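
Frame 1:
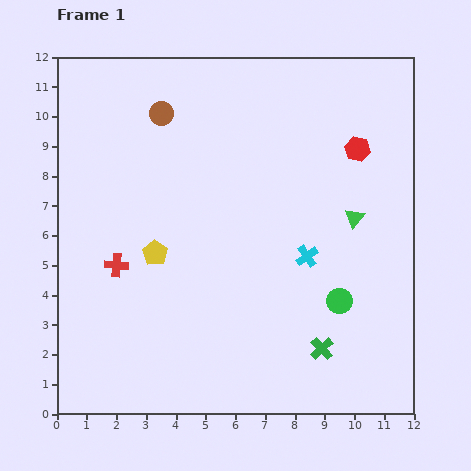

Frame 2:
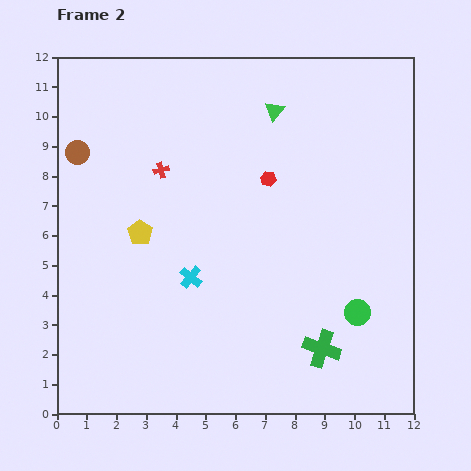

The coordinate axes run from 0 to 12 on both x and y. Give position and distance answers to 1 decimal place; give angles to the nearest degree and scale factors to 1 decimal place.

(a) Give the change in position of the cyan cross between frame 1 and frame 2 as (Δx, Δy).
(-3.9, -0.7)

The cyan cross was at (8.4, 5.3) in frame 1 and (4.5, 4.6) in frame 2.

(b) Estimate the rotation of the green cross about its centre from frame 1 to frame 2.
29° counter-clockwise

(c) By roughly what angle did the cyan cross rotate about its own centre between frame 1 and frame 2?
16° counter-clockwise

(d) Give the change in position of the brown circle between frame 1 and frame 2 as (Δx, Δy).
(-2.8, -1.3)

The brown circle was at (3.5, 10.1) in frame 1 and (0.7, 8.8) in frame 2.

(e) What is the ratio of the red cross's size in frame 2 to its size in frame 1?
0.7×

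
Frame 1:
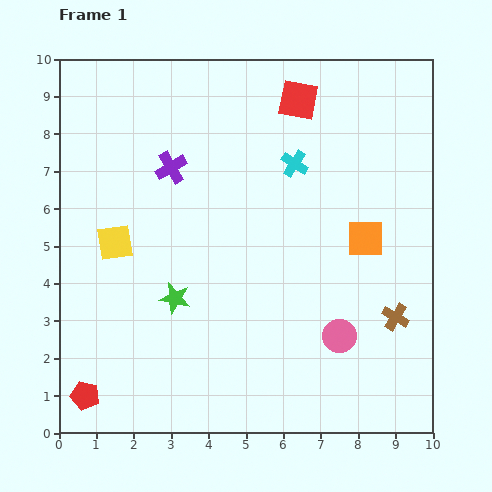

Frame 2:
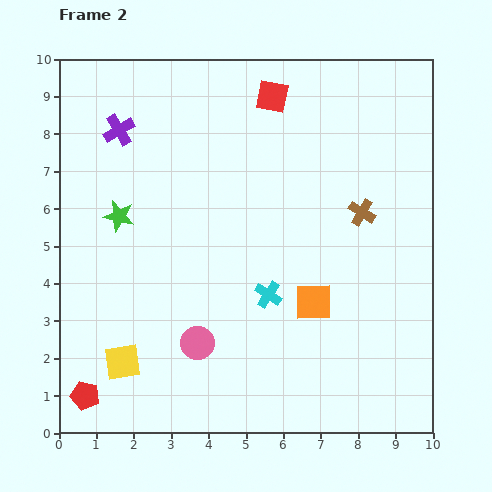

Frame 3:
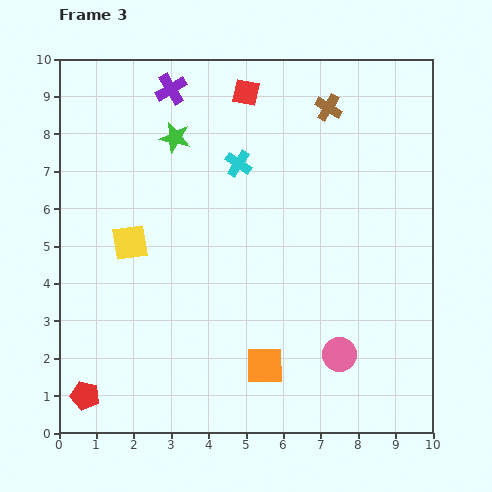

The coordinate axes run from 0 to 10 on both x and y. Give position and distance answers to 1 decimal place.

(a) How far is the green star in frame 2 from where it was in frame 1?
2.7

The green star moved from (3.1, 3.6) to (1.6, 5.8), a distance of √(1.5² + 2.2²) ≈ 2.7.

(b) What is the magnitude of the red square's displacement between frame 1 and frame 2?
0.7

The red square moved from (6.4, 8.9) to (5.7, 9.0), a distance of √(0.7² + 0.1²) ≈ 0.7.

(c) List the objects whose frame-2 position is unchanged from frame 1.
the red pentagon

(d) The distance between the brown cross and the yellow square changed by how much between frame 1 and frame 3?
-1.4

Distance in frame 1: 7.8. Distance in frame 3: 6.4.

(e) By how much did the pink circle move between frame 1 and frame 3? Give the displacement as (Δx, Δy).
(0.0, -0.5)

The pink circle was at (7.5, 2.6) in frame 1 and (7.5, 2.1) in frame 3.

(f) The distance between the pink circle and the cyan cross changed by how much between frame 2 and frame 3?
+3.5

Distance in frame 2: 2.3. Distance in frame 3: 5.8.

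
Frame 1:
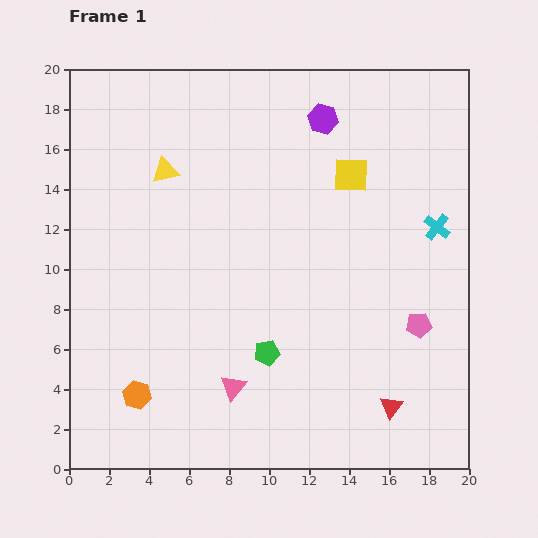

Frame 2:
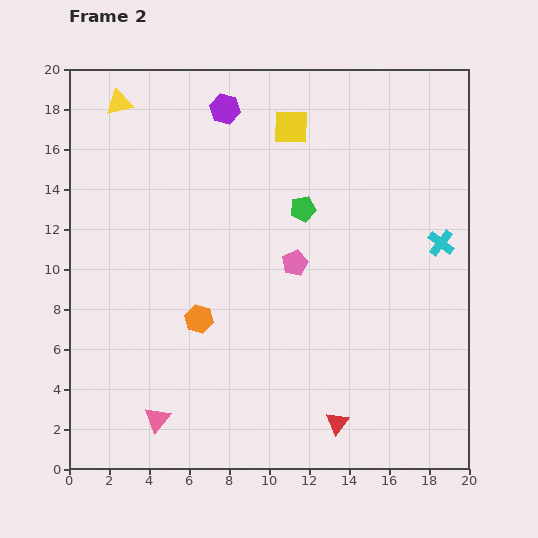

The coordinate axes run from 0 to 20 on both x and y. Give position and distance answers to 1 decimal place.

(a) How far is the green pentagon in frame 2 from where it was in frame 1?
7.4

The green pentagon moved from (9.9, 5.8) to (11.7, 13.0), a distance of √(1.8² + 7.2²) ≈ 7.4.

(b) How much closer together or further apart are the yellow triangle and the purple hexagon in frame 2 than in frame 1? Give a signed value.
-3.0

Distance in frame 1: 8.3. Distance in frame 2: 5.3.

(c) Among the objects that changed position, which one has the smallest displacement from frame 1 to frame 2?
the cyan cross

(moved 0.8)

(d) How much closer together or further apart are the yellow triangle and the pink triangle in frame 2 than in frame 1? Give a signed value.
+4.6

Distance in frame 1: 11.3. Distance in frame 2: 15.9.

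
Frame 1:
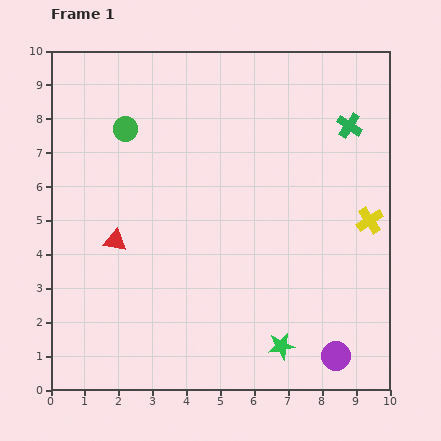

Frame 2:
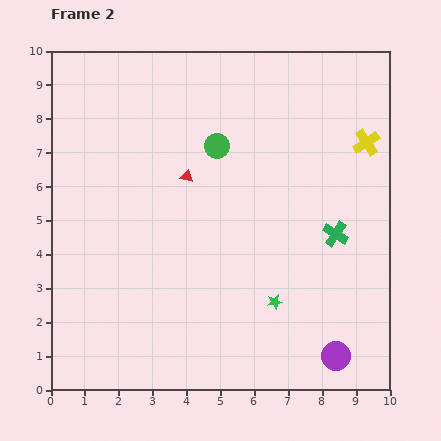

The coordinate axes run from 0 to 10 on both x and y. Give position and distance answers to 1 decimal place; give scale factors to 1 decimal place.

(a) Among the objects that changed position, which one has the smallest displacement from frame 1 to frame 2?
the green star

(moved 1.3)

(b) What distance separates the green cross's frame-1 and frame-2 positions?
3.2

The green cross moved from (8.8, 7.8) to (8.4, 4.6), a distance of √(0.4² + 3.2²) ≈ 3.2.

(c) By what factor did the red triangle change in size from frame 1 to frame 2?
0.6×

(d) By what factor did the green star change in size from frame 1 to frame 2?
0.6×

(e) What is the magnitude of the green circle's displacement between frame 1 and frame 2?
2.7

The green circle moved from (2.2, 7.7) to (4.9, 7.2), a distance of √(2.7² + 0.5²) ≈ 2.7.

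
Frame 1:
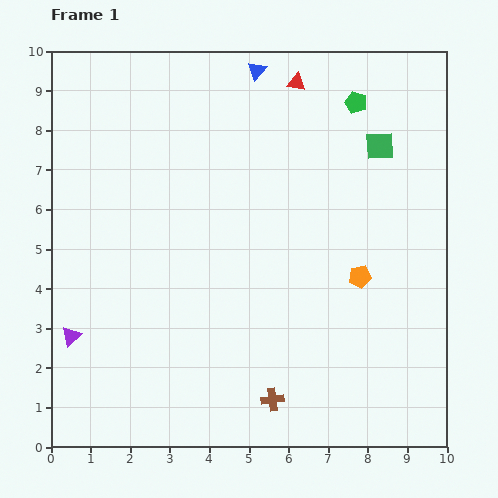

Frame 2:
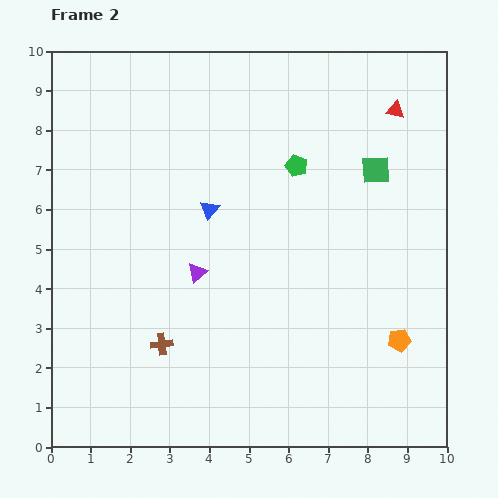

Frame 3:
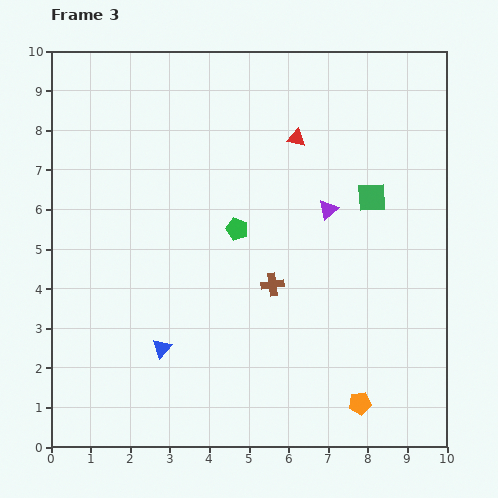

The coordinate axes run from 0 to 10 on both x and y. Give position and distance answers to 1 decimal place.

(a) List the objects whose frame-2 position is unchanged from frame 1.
none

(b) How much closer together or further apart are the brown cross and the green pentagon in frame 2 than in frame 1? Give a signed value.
-2.2

Distance in frame 1: 7.8. Distance in frame 2: 5.6.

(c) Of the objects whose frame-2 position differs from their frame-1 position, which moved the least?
the green square

(moved 0.6)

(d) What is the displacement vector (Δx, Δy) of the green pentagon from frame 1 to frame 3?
(-3.0, -3.2)

The green pentagon was at (7.7, 8.7) in frame 1 and (4.7, 5.5) in frame 3.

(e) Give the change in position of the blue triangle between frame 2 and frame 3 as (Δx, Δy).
(-1.2, -3.5)

The blue triangle was at (4.0, 6.0) in frame 2 and (2.8, 2.5) in frame 3.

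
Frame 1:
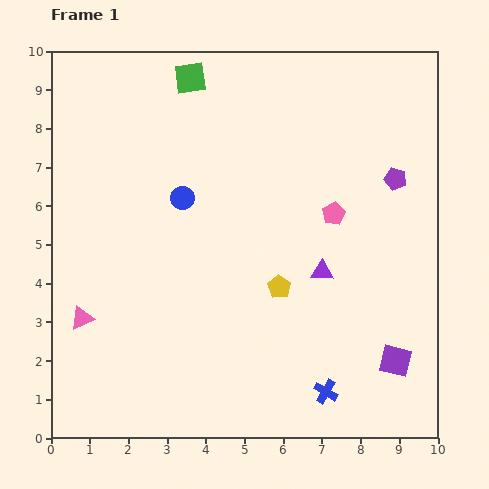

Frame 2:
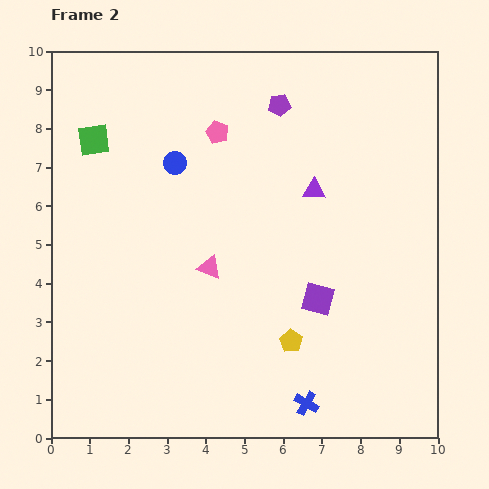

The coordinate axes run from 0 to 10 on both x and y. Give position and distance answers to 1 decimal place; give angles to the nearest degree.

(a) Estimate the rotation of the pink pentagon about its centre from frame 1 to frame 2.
22° counter-clockwise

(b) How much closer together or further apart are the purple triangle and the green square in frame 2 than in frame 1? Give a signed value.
-0.2

Distance in frame 1: 6.0. Distance in frame 2: 5.8.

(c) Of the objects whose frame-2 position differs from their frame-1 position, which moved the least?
the blue cross

(moved 0.6)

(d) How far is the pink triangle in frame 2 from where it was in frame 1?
3.5

The pink triangle moved from (0.8, 3.1) to (4.1, 4.4), a distance of √(3.3² + 1.3²) ≈ 3.5.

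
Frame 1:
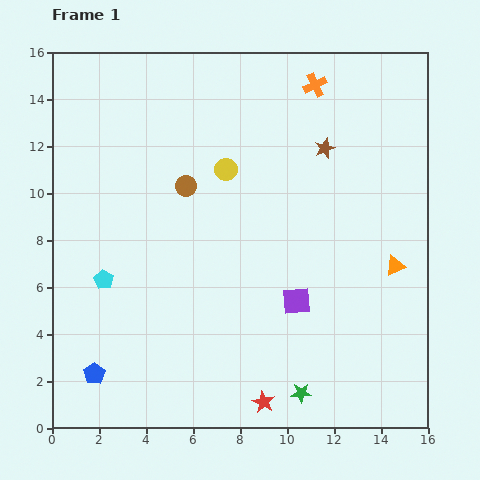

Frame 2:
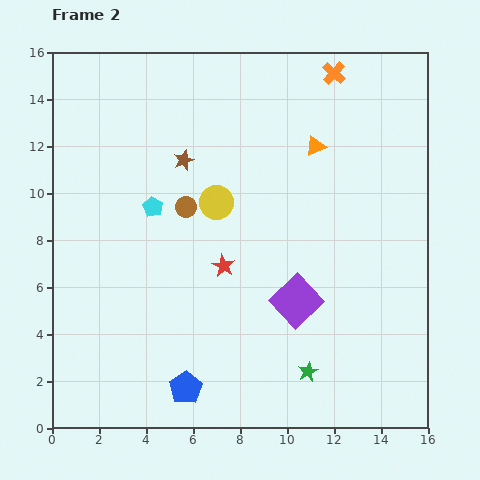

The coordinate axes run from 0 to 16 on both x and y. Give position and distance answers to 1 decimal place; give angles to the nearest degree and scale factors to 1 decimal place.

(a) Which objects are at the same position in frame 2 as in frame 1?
the purple square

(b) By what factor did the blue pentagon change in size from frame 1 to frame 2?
1.6×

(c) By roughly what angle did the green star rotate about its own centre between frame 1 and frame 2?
27° counter-clockwise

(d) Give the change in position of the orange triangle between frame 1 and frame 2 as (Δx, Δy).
(-3.4, 5.1)

The orange triangle was at (14.6, 6.9) in frame 1 and (11.2, 12.0) in frame 2.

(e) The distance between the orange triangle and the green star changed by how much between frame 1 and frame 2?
+2.9

Distance in frame 1: 6.7. Distance in frame 2: 9.6.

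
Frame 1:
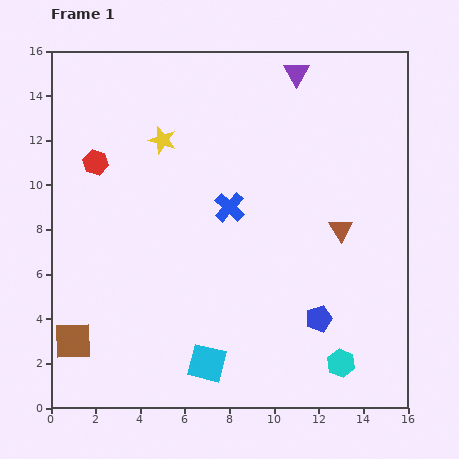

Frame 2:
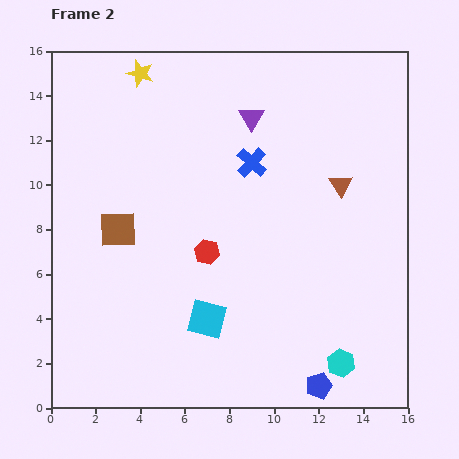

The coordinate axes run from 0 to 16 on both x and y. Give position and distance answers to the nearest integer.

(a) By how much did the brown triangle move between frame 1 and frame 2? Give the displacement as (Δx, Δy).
(0, 2)

The brown triangle was at (13, 8) in frame 1 and (13, 10) in frame 2.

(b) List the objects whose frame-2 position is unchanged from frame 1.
the cyan hexagon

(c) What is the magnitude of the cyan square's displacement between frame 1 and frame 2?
2

The cyan square moved from (7, 2) to (7, 4), a distance of √(0² + 2²) ≈ 2.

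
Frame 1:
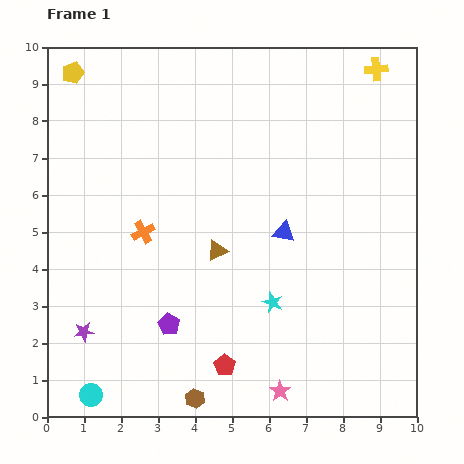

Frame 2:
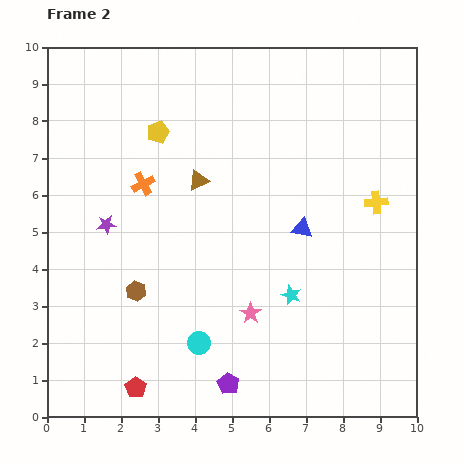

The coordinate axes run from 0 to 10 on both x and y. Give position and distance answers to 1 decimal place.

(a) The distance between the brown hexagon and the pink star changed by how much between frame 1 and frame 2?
+0.9

Distance in frame 1: 2.3. Distance in frame 2: 3.2.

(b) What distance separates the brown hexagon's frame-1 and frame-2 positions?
3.3

The brown hexagon moved from (4.0, 0.5) to (2.4, 3.4), a distance of √(1.6² + 2.9²) ≈ 3.3.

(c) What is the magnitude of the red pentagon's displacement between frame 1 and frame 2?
2.5

The red pentagon moved from (4.8, 1.4) to (2.4, 0.8), a distance of √(2.4² + 0.6²) ≈ 2.5.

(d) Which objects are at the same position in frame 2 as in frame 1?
none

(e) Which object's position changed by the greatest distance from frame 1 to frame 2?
the yellow cross

(moved 3.6; next 3.3)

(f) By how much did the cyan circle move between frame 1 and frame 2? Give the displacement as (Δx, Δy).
(2.9, 1.4)

The cyan circle was at (1.2, 0.6) in frame 1 and (4.1, 2.0) in frame 2.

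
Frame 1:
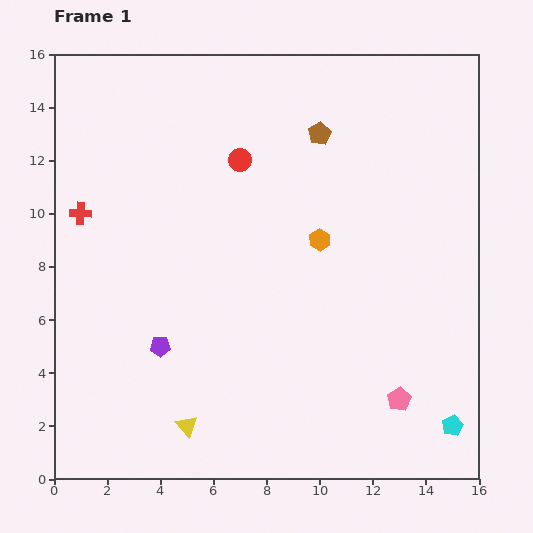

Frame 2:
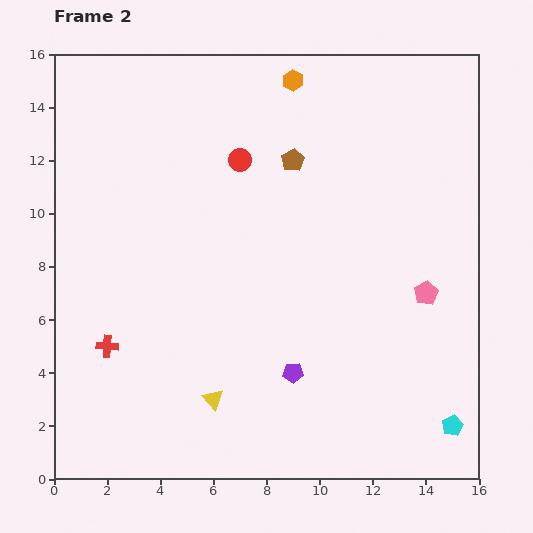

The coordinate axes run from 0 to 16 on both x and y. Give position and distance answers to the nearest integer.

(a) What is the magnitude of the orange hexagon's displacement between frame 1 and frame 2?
6

The orange hexagon moved from (10, 9) to (9, 15), a distance of √(1² + 6²) ≈ 6.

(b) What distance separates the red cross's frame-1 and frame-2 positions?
5

The red cross moved from (1, 10) to (2, 5), a distance of √(1² + 5²) ≈ 5.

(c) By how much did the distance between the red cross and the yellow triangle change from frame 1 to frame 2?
-5

Distance in frame 1: 9. Distance in frame 2: 4.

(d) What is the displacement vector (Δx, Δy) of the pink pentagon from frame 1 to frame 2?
(1, 4)

The pink pentagon was at (13, 3) in frame 1 and (14, 7) in frame 2.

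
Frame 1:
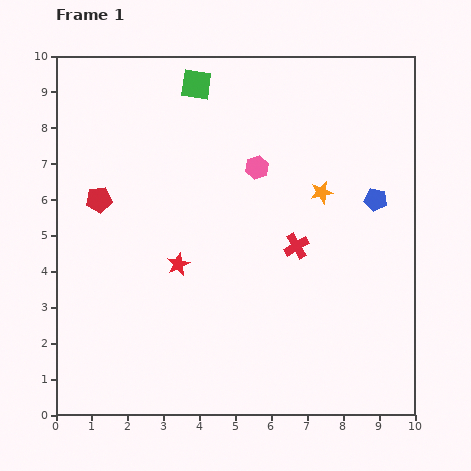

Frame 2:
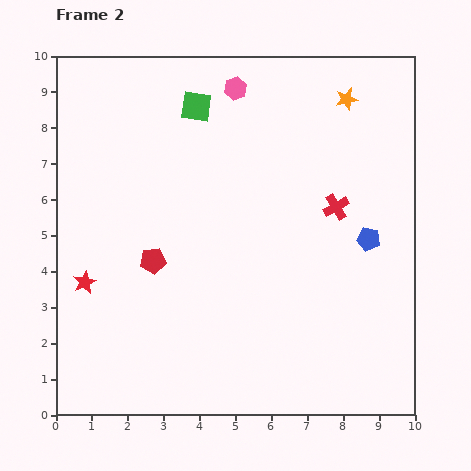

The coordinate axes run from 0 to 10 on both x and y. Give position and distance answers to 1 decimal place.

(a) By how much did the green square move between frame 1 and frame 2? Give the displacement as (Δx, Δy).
(0.0, -0.6)

The green square was at (3.9, 9.2) in frame 1 and (3.9, 8.6) in frame 2.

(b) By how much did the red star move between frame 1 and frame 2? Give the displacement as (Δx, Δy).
(-2.6, -0.5)

The red star was at (3.4, 4.2) in frame 1 and (0.8, 3.7) in frame 2.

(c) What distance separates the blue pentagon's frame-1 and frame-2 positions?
1.1

The blue pentagon moved from (8.9, 6.0) to (8.7, 4.9), a distance of √(0.2² + 1.1²) ≈ 1.1.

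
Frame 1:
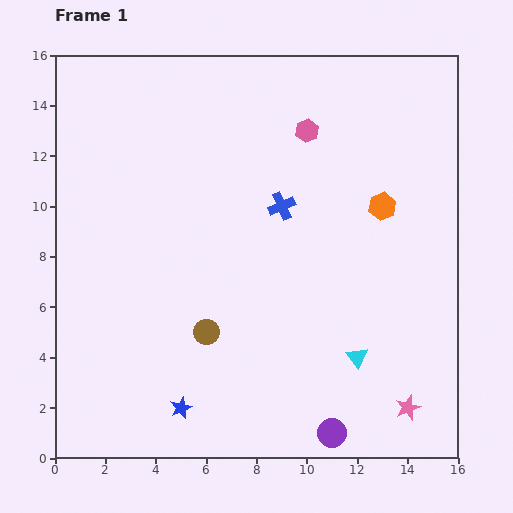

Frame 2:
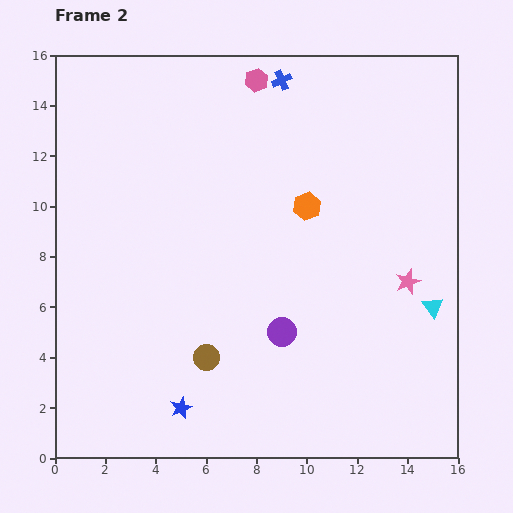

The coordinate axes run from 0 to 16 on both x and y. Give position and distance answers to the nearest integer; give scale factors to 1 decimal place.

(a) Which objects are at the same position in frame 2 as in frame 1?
the blue star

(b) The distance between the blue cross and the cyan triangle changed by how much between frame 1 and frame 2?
+4

Distance in frame 1: 7. Distance in frame 2: 11.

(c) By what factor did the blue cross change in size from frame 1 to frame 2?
0.7×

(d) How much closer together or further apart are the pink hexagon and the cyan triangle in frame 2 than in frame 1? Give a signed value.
+2

Distance in frame 1: 9. Distance in frame 2: 11.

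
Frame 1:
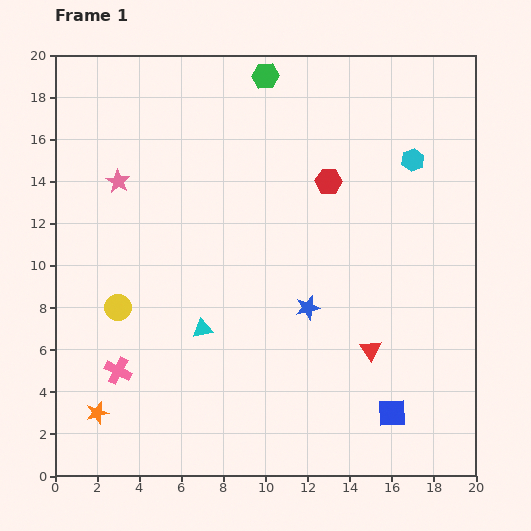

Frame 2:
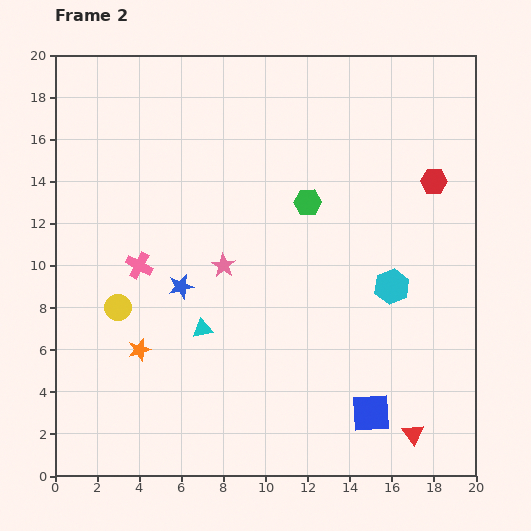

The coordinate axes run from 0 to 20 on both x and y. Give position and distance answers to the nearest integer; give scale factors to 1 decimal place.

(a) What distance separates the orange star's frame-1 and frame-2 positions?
4

The orange star moved from (2, 3) to (4, 6), a distance of √(2² + 3²) ≈ 4.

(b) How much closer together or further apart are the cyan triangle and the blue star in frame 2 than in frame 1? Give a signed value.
-3

Distance in frame 1: 5. Distance in frame 2: 2.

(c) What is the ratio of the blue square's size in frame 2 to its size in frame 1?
1.4×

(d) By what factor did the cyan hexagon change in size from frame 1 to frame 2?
1.6×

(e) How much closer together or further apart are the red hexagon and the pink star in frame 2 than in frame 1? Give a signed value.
+1

Distance in frame 1: 10. Distance in frame 2: 11.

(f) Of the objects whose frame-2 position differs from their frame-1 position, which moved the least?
the blue square

(moved 1)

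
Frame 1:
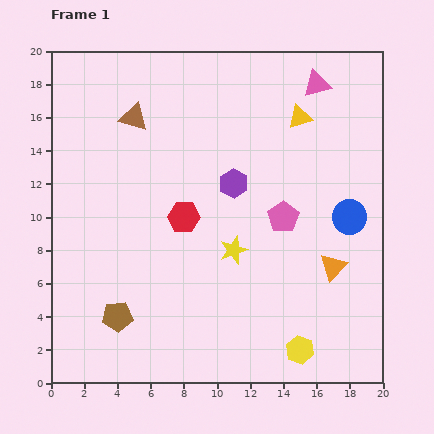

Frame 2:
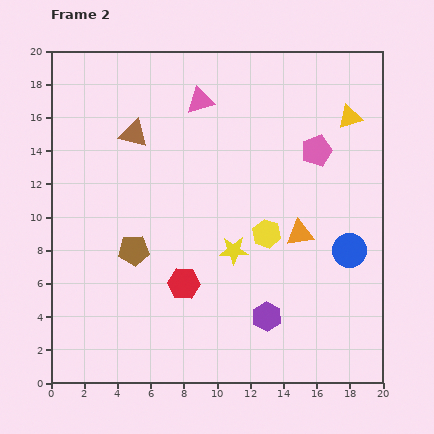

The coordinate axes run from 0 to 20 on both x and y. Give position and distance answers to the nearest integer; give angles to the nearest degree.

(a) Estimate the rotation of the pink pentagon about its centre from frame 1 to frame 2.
15° clockwise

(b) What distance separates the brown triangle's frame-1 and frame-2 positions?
1

The brown triangle moved from (5, 16) to (5, 15), a distance of √(0² + 1²) ≈ 1.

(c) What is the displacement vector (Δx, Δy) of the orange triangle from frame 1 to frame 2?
(-2, 2)

The orange triangle was at (17, 7) in frame 1 and (15, 9) in frame 2.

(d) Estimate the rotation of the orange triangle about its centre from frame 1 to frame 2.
39° clockwise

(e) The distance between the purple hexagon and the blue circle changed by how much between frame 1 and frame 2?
-1

Distance in frame 1: 7. Distance in frame 2: 6.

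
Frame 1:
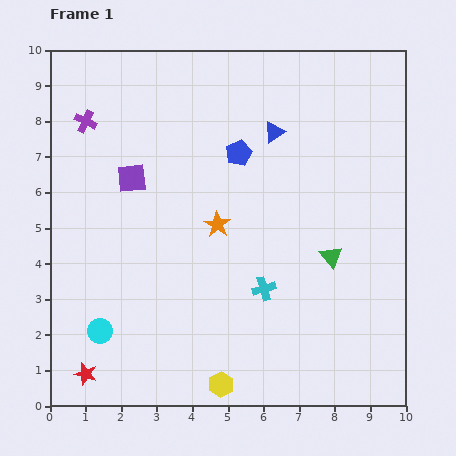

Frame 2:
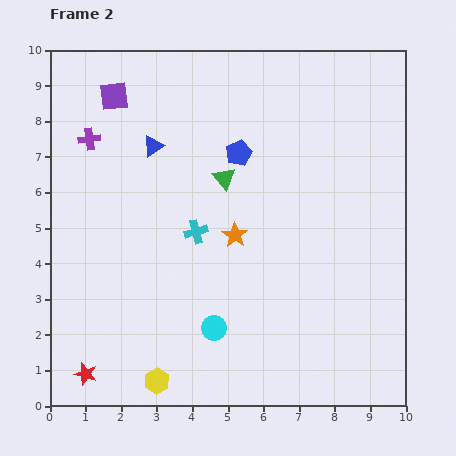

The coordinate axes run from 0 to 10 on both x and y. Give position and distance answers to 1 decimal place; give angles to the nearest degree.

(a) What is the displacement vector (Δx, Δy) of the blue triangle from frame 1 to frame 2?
(-3.4, -0.4)

The blue triangle was at (6.3, 7.7) in frame 1 and (2.9, 7.3) in frame 2.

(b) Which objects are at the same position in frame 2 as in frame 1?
the blue pentagon, the red star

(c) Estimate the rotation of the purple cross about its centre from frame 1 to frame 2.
33° counter-clockwise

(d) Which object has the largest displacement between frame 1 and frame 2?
the green triangle

(moved 3.7; next 3.4)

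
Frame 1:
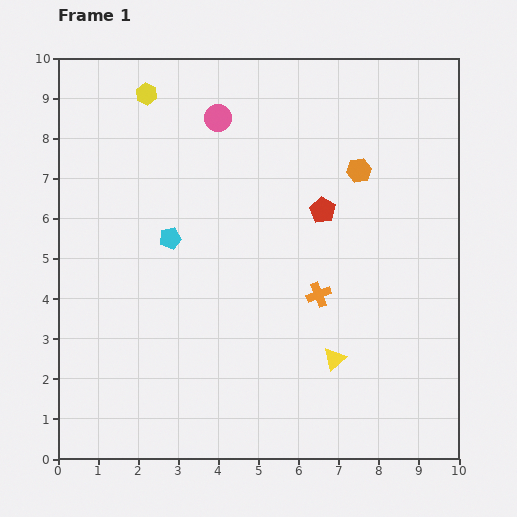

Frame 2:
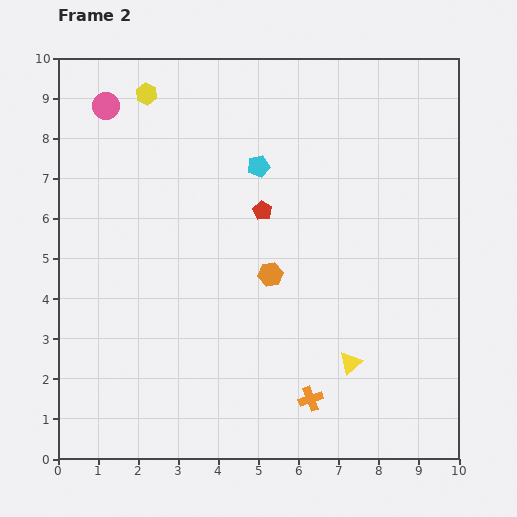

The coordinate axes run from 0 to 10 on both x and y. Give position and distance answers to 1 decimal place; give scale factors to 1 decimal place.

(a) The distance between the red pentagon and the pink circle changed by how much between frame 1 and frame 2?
+1.2

Distance in frame 1: 3.5. Distance in frame 2: 4.7.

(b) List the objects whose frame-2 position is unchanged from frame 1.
the yellow hexagon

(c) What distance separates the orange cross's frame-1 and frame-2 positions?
2.6

The orange cross moved from (6.5, 4.1) to (6.3, 1.5), a distance of √(0.2² + 2.6²) ≈ 2.6.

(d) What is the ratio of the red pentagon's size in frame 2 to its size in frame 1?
0.8×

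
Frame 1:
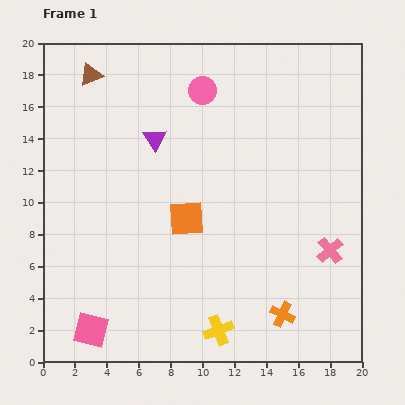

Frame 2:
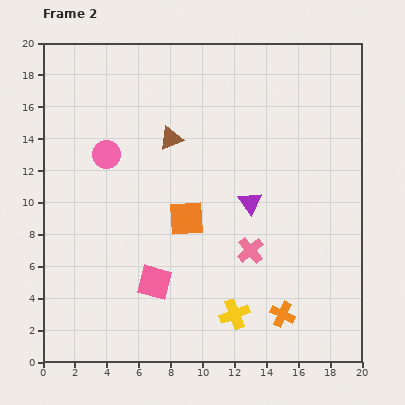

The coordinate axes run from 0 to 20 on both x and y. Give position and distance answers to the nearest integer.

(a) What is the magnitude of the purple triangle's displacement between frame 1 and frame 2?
7

The purple triangle moved from (7, 14) to (13, 10), a distance of √(6² + 4²) ≈ 7.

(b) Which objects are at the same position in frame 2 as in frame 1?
the orange square, the orange cross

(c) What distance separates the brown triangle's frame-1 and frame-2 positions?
6

The brown triangle moved from (3, 18) to (8, 14), a distance of √(5² + 4²) ≈ 6.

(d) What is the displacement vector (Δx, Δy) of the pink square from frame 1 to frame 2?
(4, 3)

The pink square was at (3, 2) in frame 1 and (7, 5) in frame 2.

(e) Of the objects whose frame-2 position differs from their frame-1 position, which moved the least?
the yellow cross

(moved 1)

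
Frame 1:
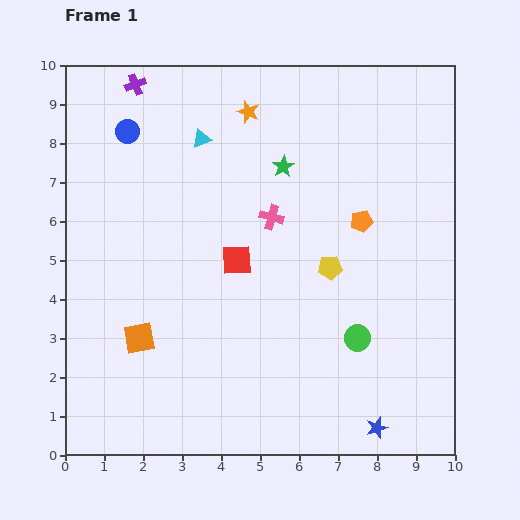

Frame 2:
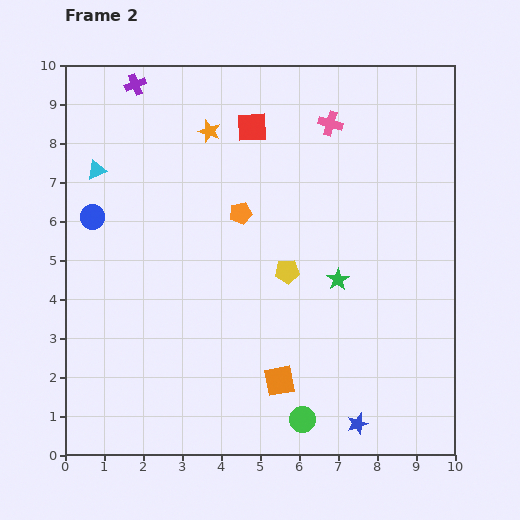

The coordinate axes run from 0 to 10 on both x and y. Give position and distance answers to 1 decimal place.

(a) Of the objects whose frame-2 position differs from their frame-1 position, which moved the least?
the blue star

(moved 0.5)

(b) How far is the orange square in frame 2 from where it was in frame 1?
3.8

The orange square moved from (1.9, 3.0) to (5.5, 1.9), a distance of √(3.6² + 1.1²) ≈ 3.8.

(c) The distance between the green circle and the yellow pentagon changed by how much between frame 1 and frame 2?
+1.9

Distance in frame 1: 1.9. Distance in frame 2: 3.8.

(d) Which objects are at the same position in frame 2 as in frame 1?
the purple cross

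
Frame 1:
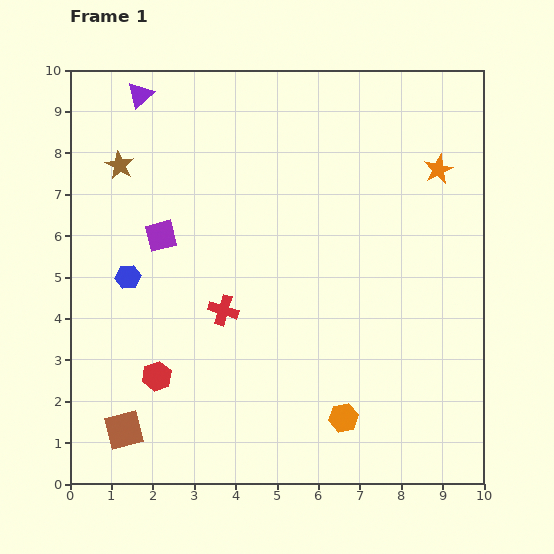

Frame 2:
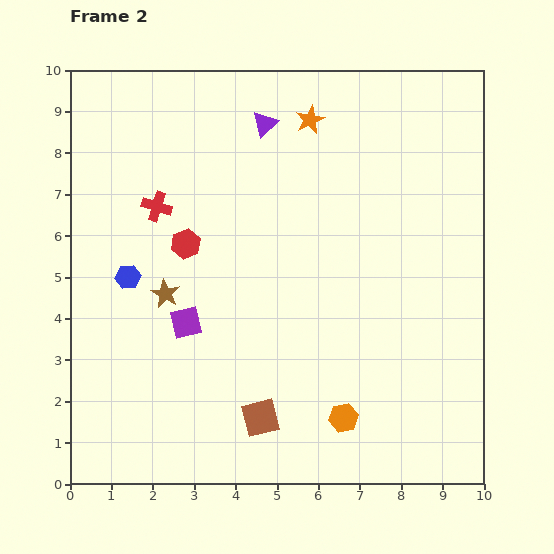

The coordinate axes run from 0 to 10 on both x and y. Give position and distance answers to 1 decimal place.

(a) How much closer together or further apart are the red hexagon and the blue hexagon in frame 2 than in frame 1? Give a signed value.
-0.9

Distance in frame 1: 2.5. Distance in frame 2: 1.6.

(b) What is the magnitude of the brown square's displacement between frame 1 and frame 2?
3.3

The brown square moved from (1.3, 1.3) to (4.6, 1.6), a distance of √(3.3² + 0.3²) ≈ 3.3.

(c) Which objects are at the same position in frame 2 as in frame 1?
the orange hexagon, the blue hexagon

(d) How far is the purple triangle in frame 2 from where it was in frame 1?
3.1

The purple triangle moved from (1.7, 9.4) to (4.7, 8.7), a distance of √(3.0² + 0.7²) ≈ 3.1.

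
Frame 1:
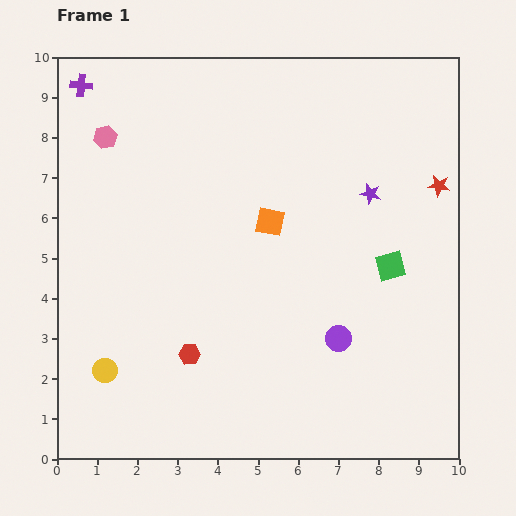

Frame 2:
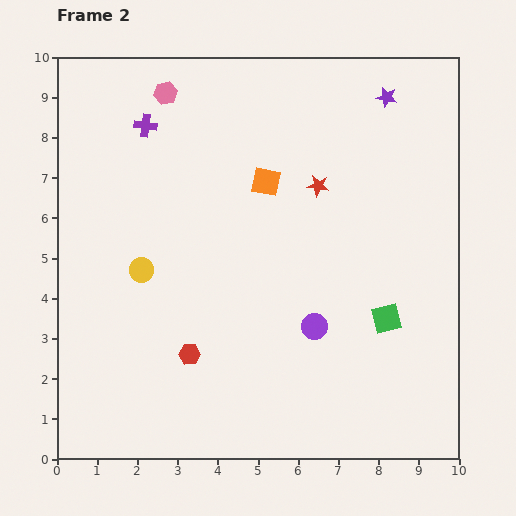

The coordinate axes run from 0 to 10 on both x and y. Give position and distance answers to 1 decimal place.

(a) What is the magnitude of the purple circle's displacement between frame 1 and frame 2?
0.7

The purple circle moved from (7.0, 3.0) to (6.4, 3.3), a distance of √(0.6² + 0.3²) ≈ 0.7.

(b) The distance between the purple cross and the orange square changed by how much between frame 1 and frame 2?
-2.5

Distance in frame 1: 5.8. Distance in frame 2: 3.3.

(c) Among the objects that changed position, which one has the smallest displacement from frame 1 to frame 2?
the purple circle

(moved 0.7)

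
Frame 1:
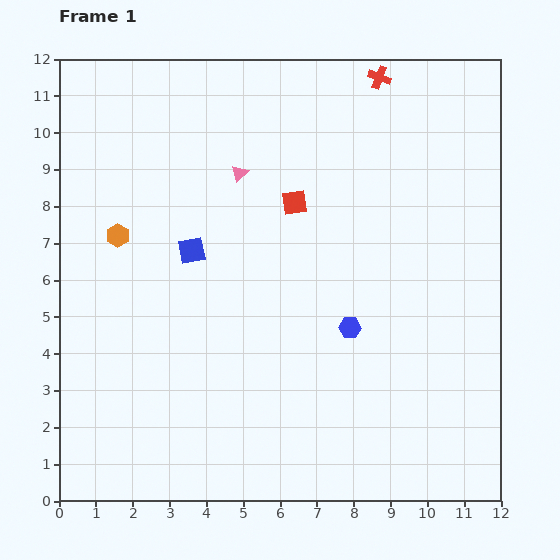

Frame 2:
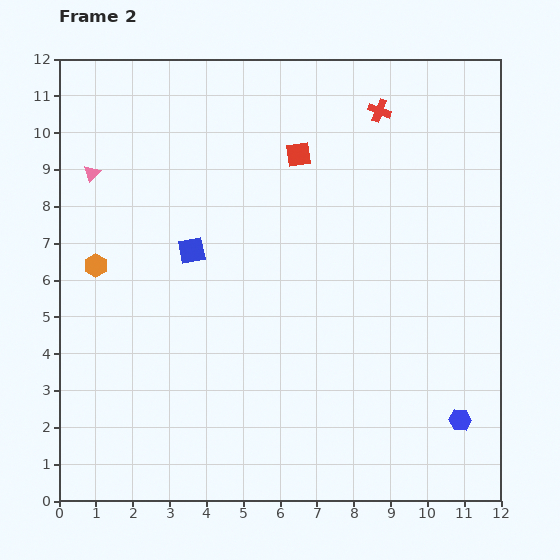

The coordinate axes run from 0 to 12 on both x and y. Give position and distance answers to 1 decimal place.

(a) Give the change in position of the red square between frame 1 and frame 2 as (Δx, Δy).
(0.1, 1.3)

The red square was at (6.4, 8.1) in frame 1 and (6.5, 9.4) in frame 2.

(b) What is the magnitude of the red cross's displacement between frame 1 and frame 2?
0.9

The red cross moved from (8.7, 11.5) to (8.7, 10.6), a distance of √(0.0² + 0.9²) ≈ 0.9.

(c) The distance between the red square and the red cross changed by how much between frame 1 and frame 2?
-1.6

Distance in frame 1: 4.1. Distance in frame 2: 2.5.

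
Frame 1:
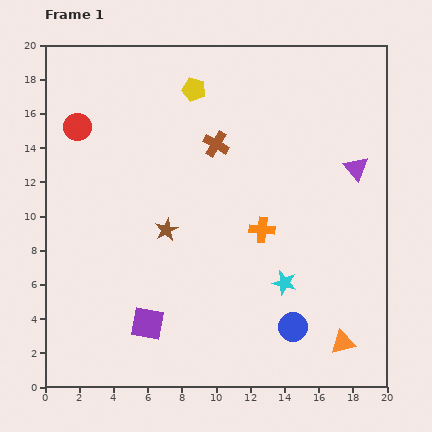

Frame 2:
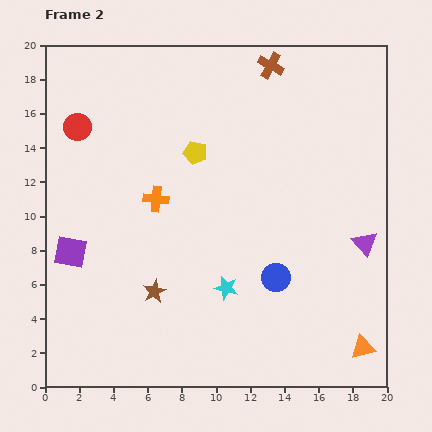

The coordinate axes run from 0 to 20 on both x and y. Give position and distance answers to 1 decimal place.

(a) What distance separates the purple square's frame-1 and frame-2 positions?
6.2

The purple square moved from (6.0, 3.7) to (1.5, 7.9), a distance of √(4.5² + 4.2²) ≈ 6.2.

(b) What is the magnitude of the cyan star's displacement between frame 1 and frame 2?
3.4

The cyan star moved from (14.0, 6.1) to (10.6, 5.8), a distance of √(3.4² + 0.3²) ≈ 3.4.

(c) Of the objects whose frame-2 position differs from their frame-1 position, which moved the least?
the orange triangle

(moved 1.2)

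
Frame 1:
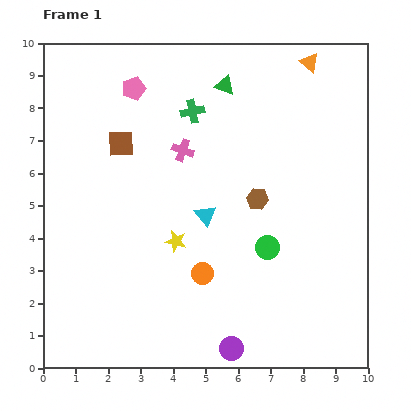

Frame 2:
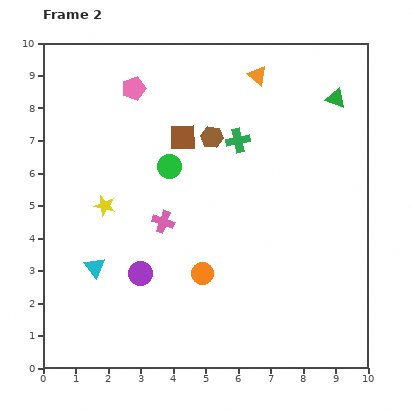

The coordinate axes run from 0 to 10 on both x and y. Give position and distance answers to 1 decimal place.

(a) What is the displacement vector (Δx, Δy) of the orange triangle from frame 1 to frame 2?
(-1.6, -0.4)

The orange triangle was at (8.2, 9.4) in frame 1 and (6.6, 9.0) in frame 2.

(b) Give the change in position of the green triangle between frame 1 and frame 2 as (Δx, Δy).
(3.4, -0.4)

The green triangle was at (5.6, 8.7) in frame 1 and (9.0, 8.3) in frame 2.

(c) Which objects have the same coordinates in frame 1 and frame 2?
the orange circle, the pink pentagon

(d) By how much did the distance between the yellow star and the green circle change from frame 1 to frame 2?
-0.5

Distance in frame 1: 2.8. Distance in frame 2: 2.3.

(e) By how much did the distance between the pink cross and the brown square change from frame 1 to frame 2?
+0.8

Distance in frame 1: 1.9. Distance in frame 2: 2.7.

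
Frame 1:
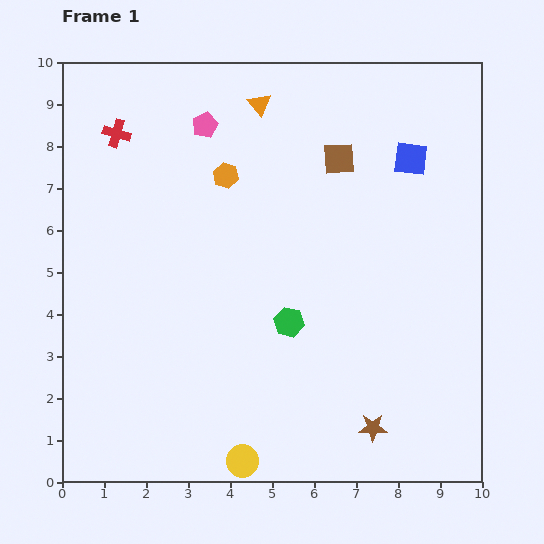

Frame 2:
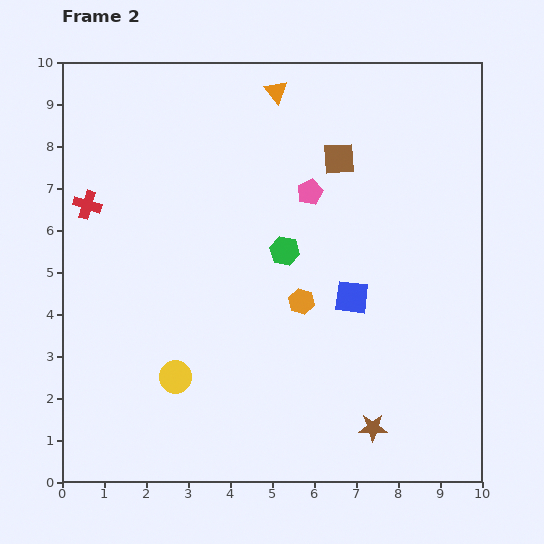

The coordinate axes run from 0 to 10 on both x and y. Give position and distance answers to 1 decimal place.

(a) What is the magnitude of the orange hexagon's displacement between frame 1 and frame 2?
3.5

The orange hexagon moved from (3.9, 7.3) to (5.7, 4.3), a distance of √(1.8² + 3.0²) ≈ 3.5.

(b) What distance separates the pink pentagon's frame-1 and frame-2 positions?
3.0

The pink pentagon moved from (3.4, 8.5) to (5.9, 6.9), a distance of √(2.5² + 1.6²) ≈ 3.0.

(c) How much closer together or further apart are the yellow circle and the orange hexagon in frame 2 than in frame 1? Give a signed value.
-3.3

Distance in frame 1: 6.8. Distance in frame 2: 3.5.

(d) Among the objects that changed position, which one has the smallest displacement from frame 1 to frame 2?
the orange triangle

(moved 0.5)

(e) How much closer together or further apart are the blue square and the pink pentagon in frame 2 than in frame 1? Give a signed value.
-2.3

Distance in frame 1: 5.0. Distance in frame 2: 2.7.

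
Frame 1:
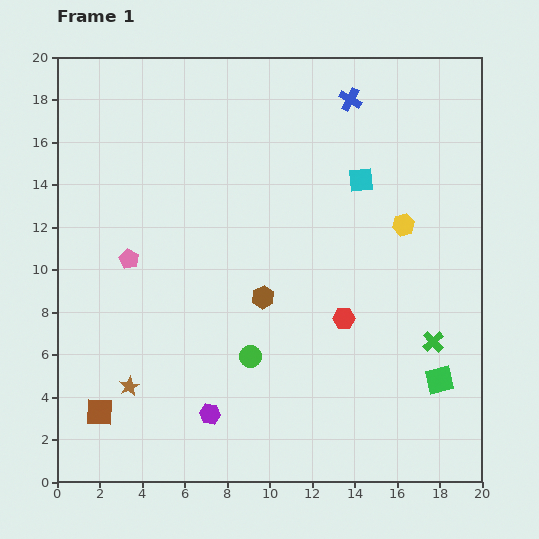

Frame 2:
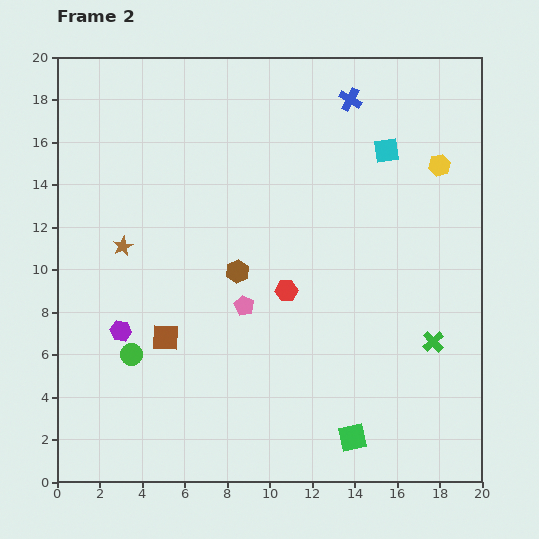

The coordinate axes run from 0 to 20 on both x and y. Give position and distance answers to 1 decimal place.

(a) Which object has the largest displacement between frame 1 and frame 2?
the brown star

(moved 6.6; next 5.8)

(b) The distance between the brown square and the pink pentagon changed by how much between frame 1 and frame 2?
-3.3

Distance in frame 1: 7.3. Distance in frame 2: 4.0.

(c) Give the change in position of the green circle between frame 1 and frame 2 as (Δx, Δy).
(-5.6, 0.1)

The green circle was at (9.1, 5.9) in frame 1 and (3.5, 6.0) in frame 2.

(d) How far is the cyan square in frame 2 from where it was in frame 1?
1.8

The cyan square moved from (14.3, 14.2) to (15.5, 15.6), a distance of √(1.2² + 1.4²) ≈ 1.8.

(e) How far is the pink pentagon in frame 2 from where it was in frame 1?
5.8

The pink pentagon moved from (3.4, 10.5) to (8.8, 8.3), a distance of √(5.4² + 2.2²) ≈ 5.8.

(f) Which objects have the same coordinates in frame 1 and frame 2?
the blue cross, the green cross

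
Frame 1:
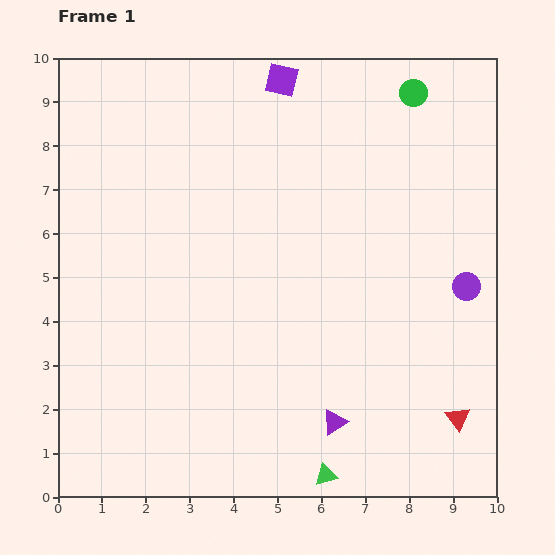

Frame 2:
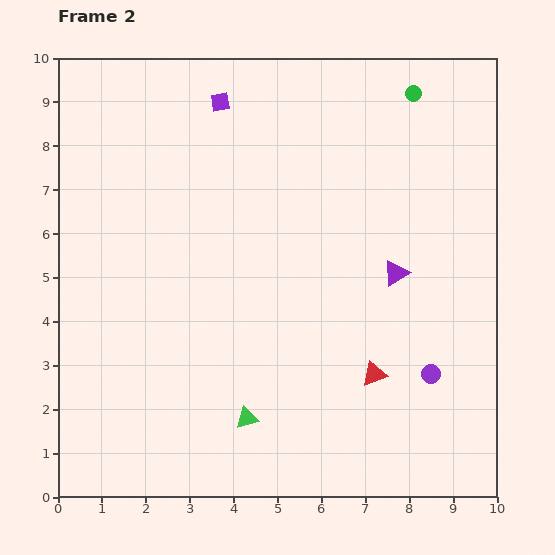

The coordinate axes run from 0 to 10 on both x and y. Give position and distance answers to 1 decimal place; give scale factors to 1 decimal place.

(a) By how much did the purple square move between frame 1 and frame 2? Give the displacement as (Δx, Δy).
(-1.4, -0.5)

The purple square was at (5.1, 9.5) in frame 1 and (3.7, 9.0) in frame 2.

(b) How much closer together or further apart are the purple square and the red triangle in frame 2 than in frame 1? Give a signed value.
-1.6

Distance in frame 1: 8.7. Distance in frame 2: 7.1.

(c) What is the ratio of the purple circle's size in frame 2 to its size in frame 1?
0.7×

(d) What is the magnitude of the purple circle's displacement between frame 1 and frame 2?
2.2

The purple circle moved from (9.3, 4.8) to (8.5, 2.8), a distance of √(0.8² + 2.0²) ≈ 2.2.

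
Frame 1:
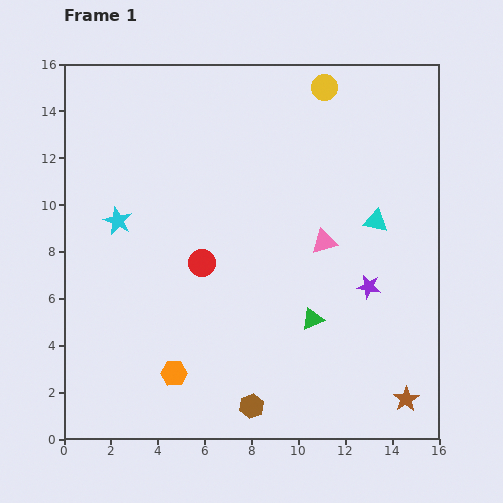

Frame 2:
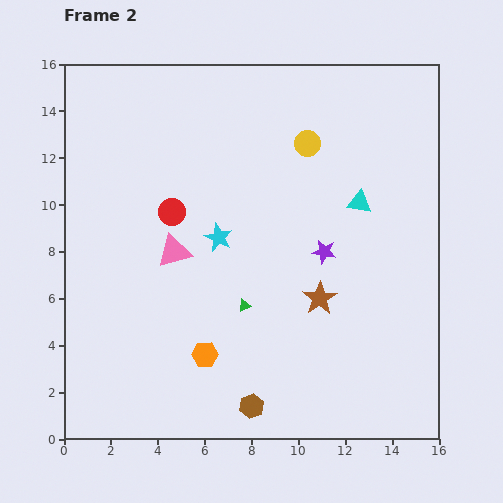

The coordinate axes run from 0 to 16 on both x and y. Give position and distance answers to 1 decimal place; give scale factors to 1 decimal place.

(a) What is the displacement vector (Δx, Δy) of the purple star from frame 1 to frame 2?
(-1.9, 1.5)

The purple star was at (13.0, 6.5) in frame 1 and (11.1, 8.0) in frame 2.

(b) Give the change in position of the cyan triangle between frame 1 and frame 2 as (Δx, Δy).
(-0.7, 0.8)

The cyan triangle was at (13.3, 9.3) in frame 1 and (12.6, 10.1) in frame 2.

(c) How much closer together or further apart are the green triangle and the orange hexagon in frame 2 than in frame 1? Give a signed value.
-3.6

Distance in frame 1: 6.3. Distance in frame 2: 2.7.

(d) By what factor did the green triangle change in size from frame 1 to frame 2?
0.6×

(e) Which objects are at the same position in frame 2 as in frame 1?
the brown hexagon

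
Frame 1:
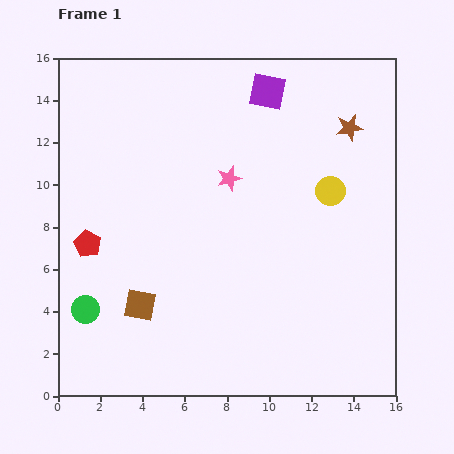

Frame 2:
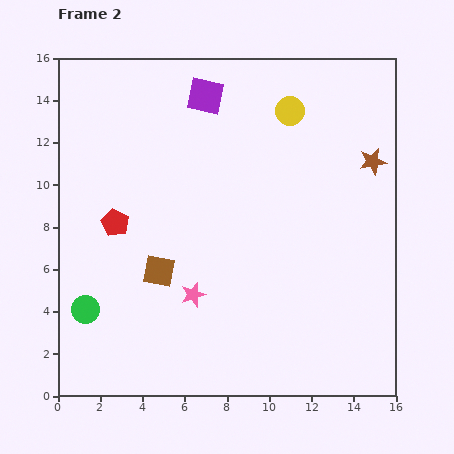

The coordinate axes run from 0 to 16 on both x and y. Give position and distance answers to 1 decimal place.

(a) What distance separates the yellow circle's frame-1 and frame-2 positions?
4.2

The yellow circle moved from (12.9, 9.7) to (11.0, 13.5), a distance of √(1.9² + 3.8²) ≈ 4.2.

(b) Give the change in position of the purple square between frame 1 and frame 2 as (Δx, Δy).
(-2.9, -0.2)

The purple square was at (9.9, 14.4) in frame 1 and (7.0, 14.2) in frame 2.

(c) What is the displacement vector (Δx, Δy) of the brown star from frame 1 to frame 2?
(1.1, -1.6)

The brown star was at (13.8, 12.7) in frame 1 and (14.9, 11.1) in frame 2.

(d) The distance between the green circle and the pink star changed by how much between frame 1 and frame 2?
-4.1

Distance in frame 1: 9.2. Distance in frame 2: 5.1.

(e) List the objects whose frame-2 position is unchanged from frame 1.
the green circle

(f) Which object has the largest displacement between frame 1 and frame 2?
the pink star

(moved 5.8; next 4.2)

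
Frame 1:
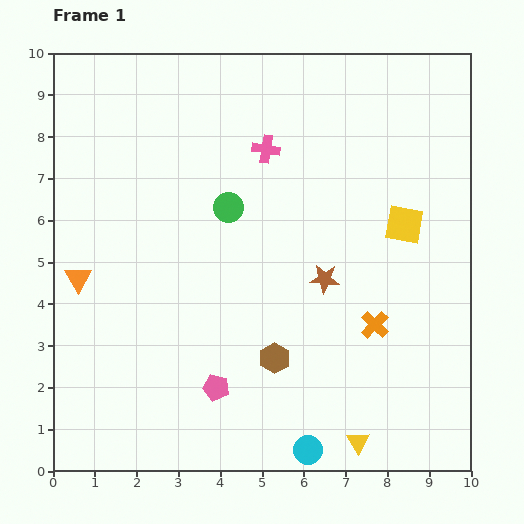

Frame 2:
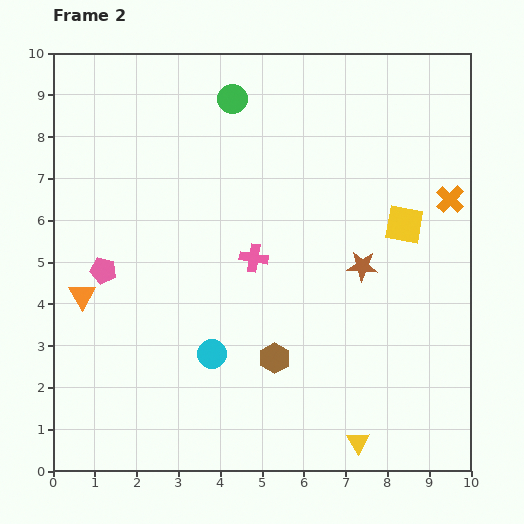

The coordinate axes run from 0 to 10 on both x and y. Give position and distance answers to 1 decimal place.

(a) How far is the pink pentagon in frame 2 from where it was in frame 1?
3.9

The pink pentagon moved from (3.9, 2.0) to (1.2, 4.8), a distance of √(2.7² + 2.8²) ≈ 3.9.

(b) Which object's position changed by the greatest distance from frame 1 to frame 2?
the pink pentagon

(moved 3.9; next 3.5)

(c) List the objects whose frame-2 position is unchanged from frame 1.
the yellow square, the brown hexagon, the yellow triangle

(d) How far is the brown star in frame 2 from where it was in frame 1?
0.9

The brown star moved from (6.5, 4.6) to (7.4, 4.9), a distance of √(0.9² + 0.3²) ≈ 0.9.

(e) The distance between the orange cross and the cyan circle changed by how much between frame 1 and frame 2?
+3.4

Distance in frame 1: 3.4. Distance in frame 2: 6.8.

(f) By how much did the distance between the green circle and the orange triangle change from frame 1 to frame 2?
+1.9

Distance in frame 1: 4.0. Distance in frame 2: 5.9.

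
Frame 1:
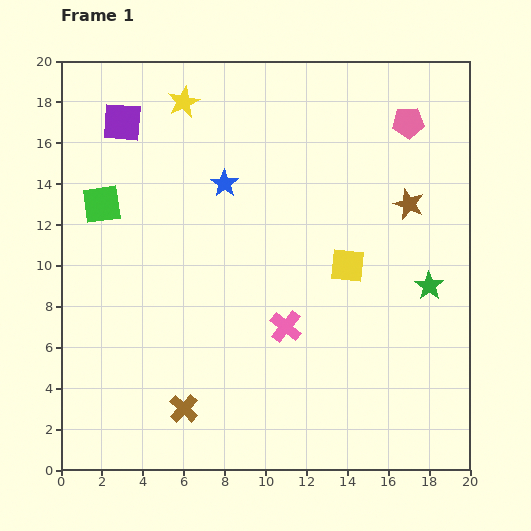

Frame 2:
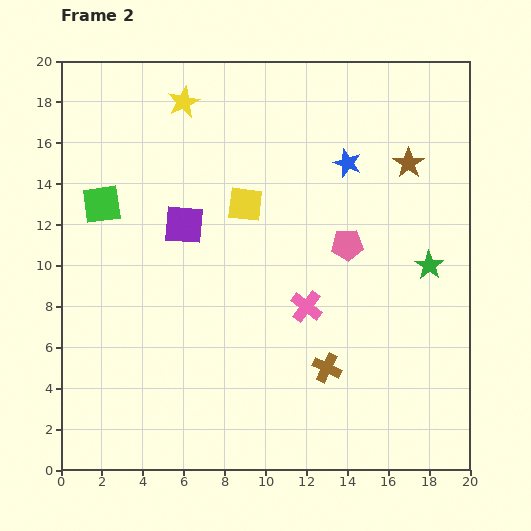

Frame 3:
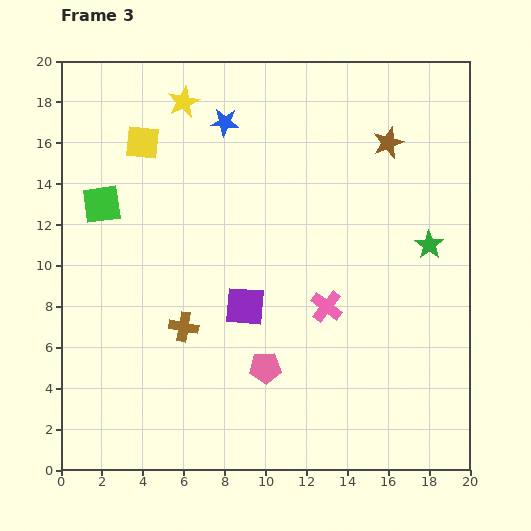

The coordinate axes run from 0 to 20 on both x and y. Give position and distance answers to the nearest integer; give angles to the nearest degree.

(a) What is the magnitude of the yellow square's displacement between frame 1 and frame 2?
6

The yellow square moved from (14, 10) to (9, 13), a distance of √(5² + 3²) ≈ 6.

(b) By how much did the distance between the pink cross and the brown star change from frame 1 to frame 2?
+1

Distance in frame 1: 8. Distance in frame 2: 9.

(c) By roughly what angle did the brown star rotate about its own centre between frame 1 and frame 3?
31° clockwise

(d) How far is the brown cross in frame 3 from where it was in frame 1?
4

The brown cross moved from (6, 3) to (6, 7), a distance of √(0² + 4²) ≈ 4.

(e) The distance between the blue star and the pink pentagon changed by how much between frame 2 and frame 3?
+8

Distance in frame 2: 4. Distance in frame 3: 12.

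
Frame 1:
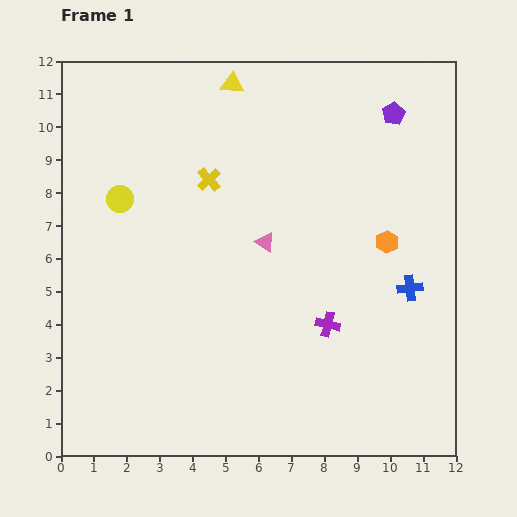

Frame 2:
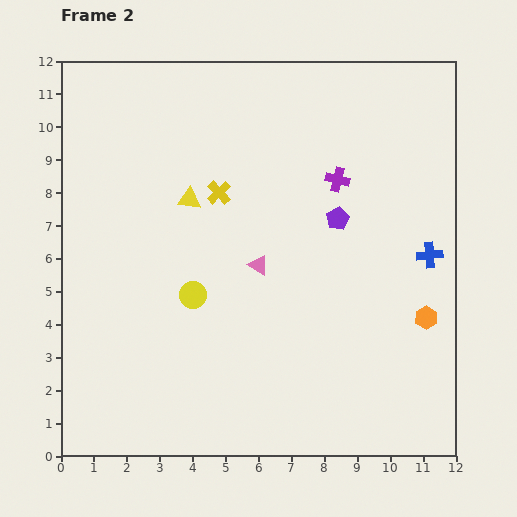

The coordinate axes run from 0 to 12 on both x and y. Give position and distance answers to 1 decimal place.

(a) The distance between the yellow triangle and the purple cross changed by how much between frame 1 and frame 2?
-3.4

Distance in frame 1: 7.9. Distance in frame 2: 4.5.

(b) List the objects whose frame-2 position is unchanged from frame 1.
none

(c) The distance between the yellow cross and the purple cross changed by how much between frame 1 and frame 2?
-2.1

Distance in frame 1: 5.7. Distance in frame 2: 3.6.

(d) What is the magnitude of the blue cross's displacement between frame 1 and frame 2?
1.2

The blue cross moved from (10.6, 5.1) to (11.2, 6.1), a distance of √(0.6² + 1.0²) ≈ 1.2.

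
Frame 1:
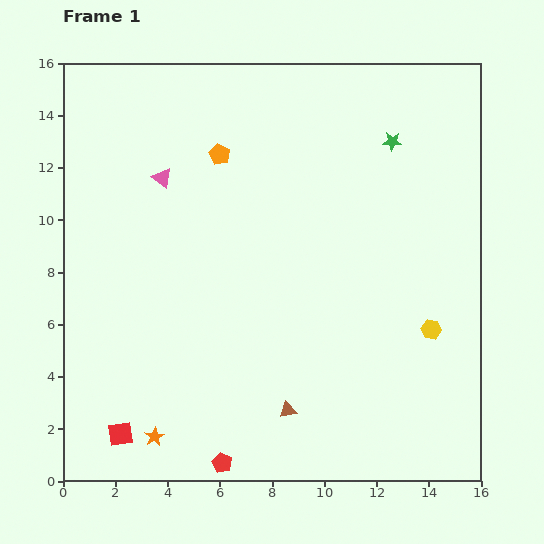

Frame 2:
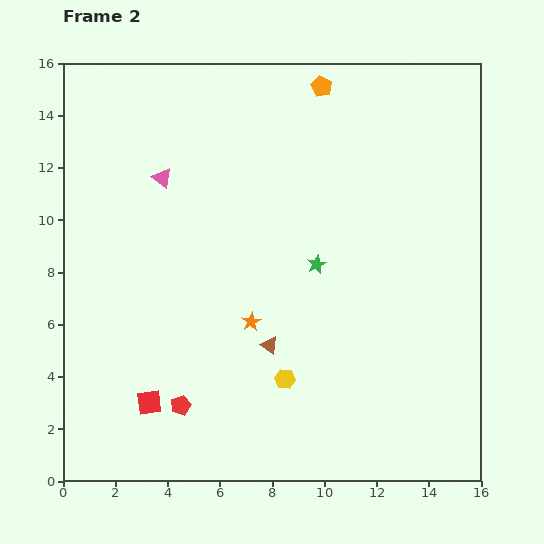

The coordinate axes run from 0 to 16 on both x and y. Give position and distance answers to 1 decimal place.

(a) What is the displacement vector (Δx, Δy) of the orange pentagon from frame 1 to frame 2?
(3.9, 2.6)

The orange pentagon was at (6.0, 12.5) in frame 1 and (9.9, 15.1) in frame 2.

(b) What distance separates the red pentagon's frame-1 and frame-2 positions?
2.7

The red pentagon moved from (6.1, 0.7) to (4.5, 2.9), a distance of √(1.6² + 2.2²) ≈ 2.7.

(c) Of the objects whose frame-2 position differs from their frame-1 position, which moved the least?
the red square

(moved 1.6)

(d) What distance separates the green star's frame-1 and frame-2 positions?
5.5

The green star moved from (12.6, 13.0) to (9.7, 8.3), a distance of √(2.9² + 4.7²) ≈ 5.5.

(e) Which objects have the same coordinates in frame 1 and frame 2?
the pink triangle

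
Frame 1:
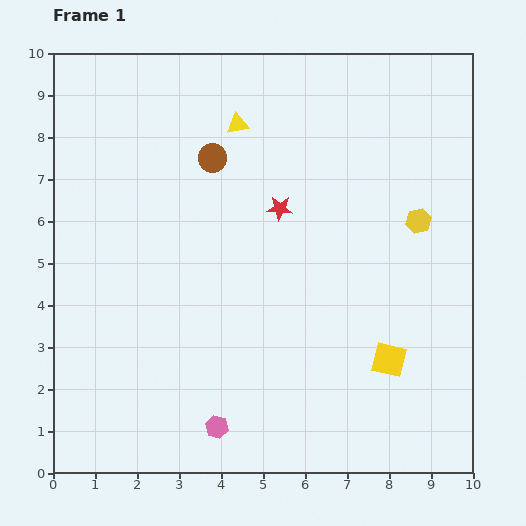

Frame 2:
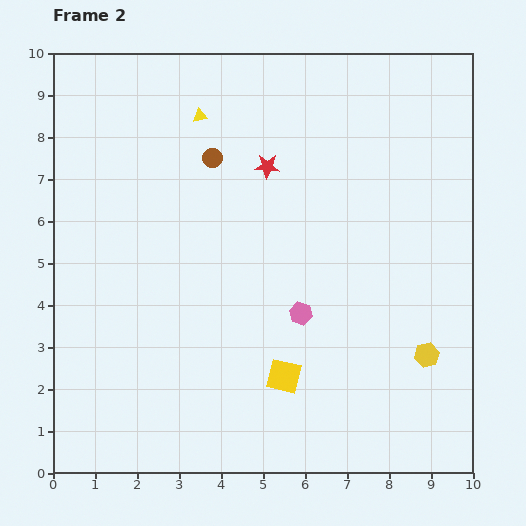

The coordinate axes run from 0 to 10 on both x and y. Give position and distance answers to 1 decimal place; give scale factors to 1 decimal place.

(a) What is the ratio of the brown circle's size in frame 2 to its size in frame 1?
0.7×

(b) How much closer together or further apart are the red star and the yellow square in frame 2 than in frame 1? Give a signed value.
+0.6

Distance in frame 1: 4.4. Distance in frame 2: 5.0.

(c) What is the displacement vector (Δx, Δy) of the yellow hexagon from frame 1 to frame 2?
(0.2, -3.2)

The yellow hexagon was at (8.7, 6.0) in frame 1 and (8.9, 2.8) in frame 2.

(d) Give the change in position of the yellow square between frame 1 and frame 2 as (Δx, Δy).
(-2.5, -0.4)

The yellow square was at (8.0, 2.7) in frame 1 and (5.5, 2.3) in frame 2.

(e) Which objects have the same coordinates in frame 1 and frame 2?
the brown circle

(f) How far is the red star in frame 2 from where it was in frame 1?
1.0

The red star moved from (5.4, 6.3) to (5.1, 7.3), a distance of √(0.3² + 1.0²) ≈ 1.0.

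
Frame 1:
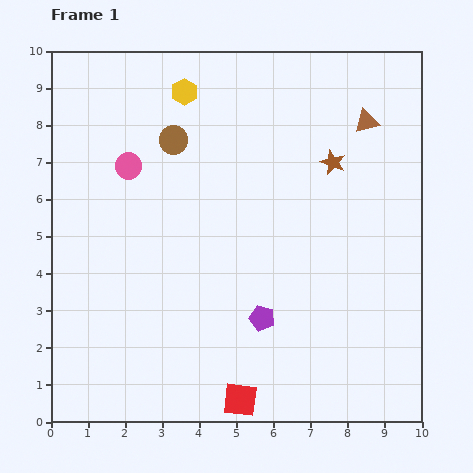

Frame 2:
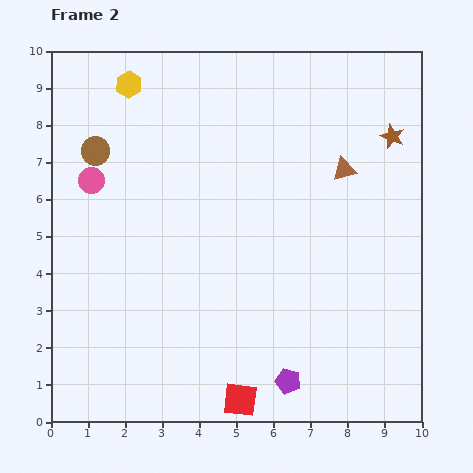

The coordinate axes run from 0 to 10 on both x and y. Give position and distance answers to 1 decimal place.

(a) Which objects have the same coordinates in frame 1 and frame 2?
the red square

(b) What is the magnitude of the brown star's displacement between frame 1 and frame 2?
1.7

The brown star moved from (7.6, 7.0) to (9.2, 7.7), a distance of √(1.6² + 0.7²) ≈ 1.7.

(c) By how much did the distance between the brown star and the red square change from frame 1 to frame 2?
+1.3

Distance in frame 1: 6.9. Distance in frame 2: 8.2.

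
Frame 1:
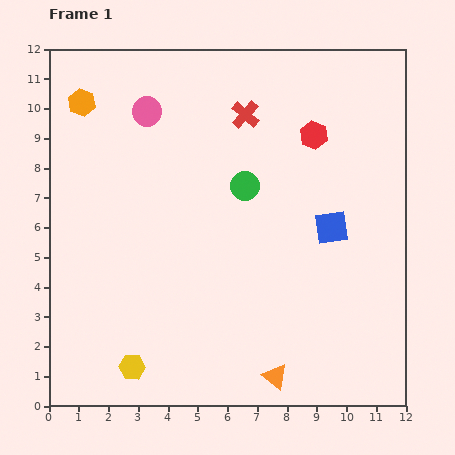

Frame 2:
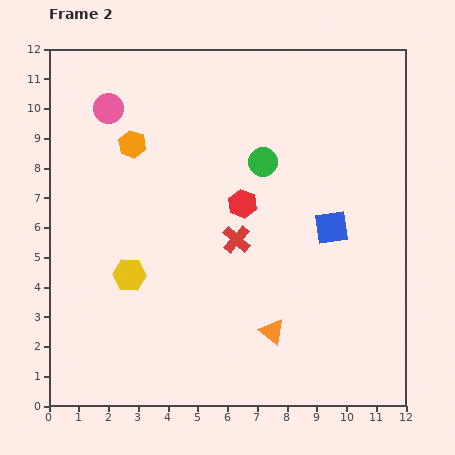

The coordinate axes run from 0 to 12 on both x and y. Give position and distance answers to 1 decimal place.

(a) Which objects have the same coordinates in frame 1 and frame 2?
the blue square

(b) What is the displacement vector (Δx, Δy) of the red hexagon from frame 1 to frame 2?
(-2.4, -2.3)

The red hexagon was at (8.9, 9.1) in frame 1 and (6.5, 6.8) in frame 2.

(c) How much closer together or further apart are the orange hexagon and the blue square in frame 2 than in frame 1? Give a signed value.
-2.1

Distance in frame 1: 9.4. Distance in frame 2: 7.3.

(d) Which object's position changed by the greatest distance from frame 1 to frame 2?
the red cross

(moved 4.2; next 3.3)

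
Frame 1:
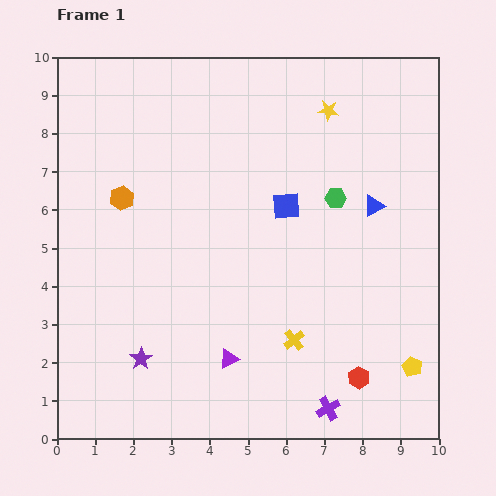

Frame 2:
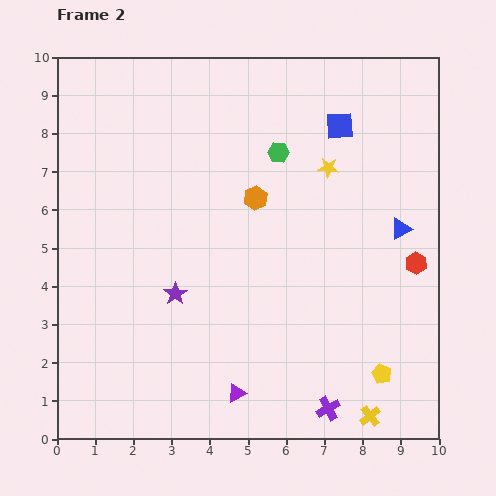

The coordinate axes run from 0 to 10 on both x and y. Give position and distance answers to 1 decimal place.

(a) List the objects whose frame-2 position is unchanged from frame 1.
the purple cross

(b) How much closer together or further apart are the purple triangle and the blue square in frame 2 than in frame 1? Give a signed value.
+3.2

Distance in frame 1: 4.3. Distance in frame 2: 7.5.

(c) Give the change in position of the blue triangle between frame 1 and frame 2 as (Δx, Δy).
(0.7, -0.6)

The blue triangle was at (8.3, 6.1) in frame 1 and (9.0, 5.5) in frame 2.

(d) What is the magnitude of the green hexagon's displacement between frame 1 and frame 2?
1.9

The green hexagon moved from (7.3, 6.3) to (5.8, 7.5), a distance of √(1.5² + 1.2²) ≈ 1.9.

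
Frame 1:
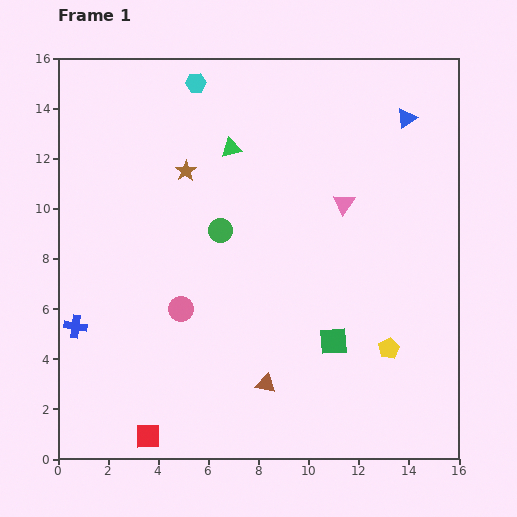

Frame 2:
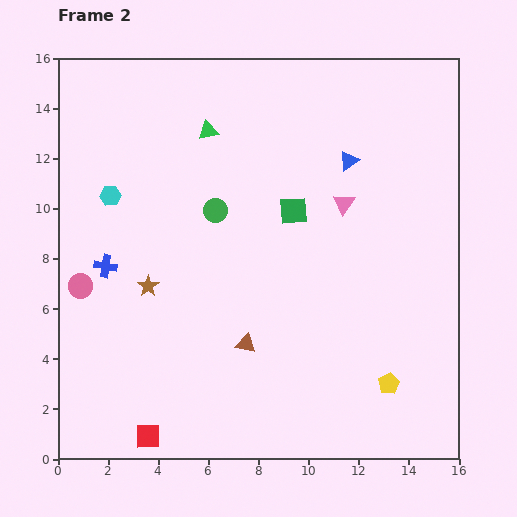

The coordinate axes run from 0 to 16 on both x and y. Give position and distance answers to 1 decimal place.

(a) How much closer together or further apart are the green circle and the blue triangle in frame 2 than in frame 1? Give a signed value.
-3.0

Distance in frame 1: 8.7. Distance in frame 2: 5.7.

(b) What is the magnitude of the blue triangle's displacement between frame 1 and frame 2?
2.9

The blue triangle moved from (13.9, 13.6) to (11.6, 11.9), a distance of √(2.3² + 1.7²) ≈ 2.9.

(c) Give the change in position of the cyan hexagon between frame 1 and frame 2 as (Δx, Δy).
(-3.4, -4.5)

The cyan hexagon was at (5.5, 15.0) in frame 1 and (2.1, 10.5) in frame 2.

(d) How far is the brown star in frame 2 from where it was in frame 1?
4.8

The brown star moved from (5.1, 11.5) to (3.6, 6.9), a distance of √(1.5² + 4.6²) ≈ 4.8.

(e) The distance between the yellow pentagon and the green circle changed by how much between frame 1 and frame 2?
+1.6

Distance in frame 1: 8.2. Distance in frame 2: 9.8.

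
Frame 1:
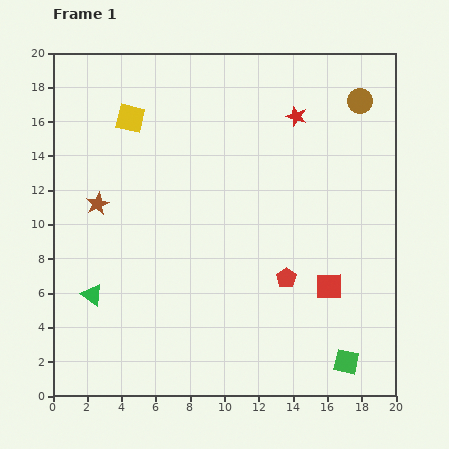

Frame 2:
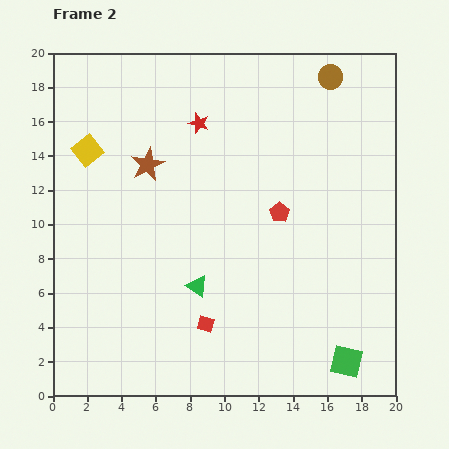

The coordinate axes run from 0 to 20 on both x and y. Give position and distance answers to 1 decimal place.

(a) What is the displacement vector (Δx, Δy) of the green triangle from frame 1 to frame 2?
(6.1, 0.5)

The green triangle was at (2.3, 5.9) in frame 1 and (8.4, 6.4) in frame 2.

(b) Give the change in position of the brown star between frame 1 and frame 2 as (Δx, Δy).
(2.9, 2.3)

The brown star was at (2.6, 11.2) in frame 1 and (5.5, 13.5) in frame 2.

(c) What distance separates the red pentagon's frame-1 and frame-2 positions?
3.8

The red pentagon moved from (13.6, 6.9) to (13.2, 10.7), a distance of √(0.4² + 3.8²) ≈ 3.8.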